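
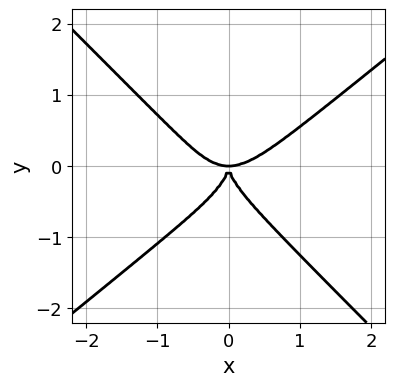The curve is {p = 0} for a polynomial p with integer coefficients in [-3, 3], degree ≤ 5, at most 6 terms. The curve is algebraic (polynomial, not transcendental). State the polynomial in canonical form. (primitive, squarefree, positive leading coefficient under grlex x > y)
(a) Degree: the shape is more complex than any degree-3 curve, so deg p = 4.
(b) Against the integer gridlines: one y-axis crossing is at y = 0; one x-axis crossing is at x = 0.
(c) Assembling these constraints gives the stated polynomial.

3*x^4 - x^3*y - 2*x^2*y^2 - 2*y^4 - 3*x^2*y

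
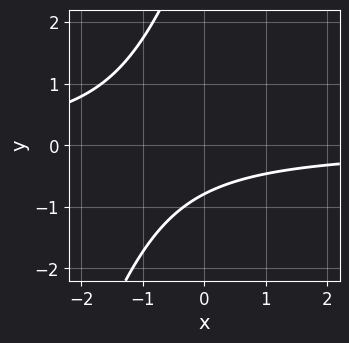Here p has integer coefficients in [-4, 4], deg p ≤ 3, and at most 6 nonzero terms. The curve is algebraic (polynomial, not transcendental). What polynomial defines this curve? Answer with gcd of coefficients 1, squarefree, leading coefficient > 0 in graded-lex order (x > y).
Degree: the shape is more complex than any degree-1 curve, so deg p = 2.
Reading off the gridlines: the curve avoids every integer x-axis point in the box.
Matching integer coefficients to the picture gives p.

3*x*y - y^2 + 3*y + 3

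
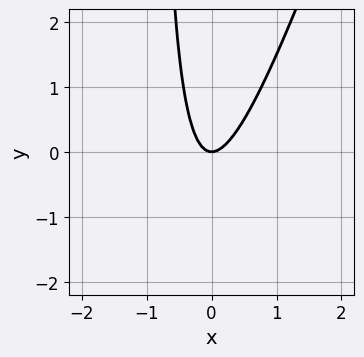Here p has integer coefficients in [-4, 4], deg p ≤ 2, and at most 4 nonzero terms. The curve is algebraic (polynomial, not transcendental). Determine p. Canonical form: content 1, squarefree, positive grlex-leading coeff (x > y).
3*x^2 - x*y - y

First, degree: a generic line meets the curve in up to 2 points, so deg p = 2.
Then, observable constraints: it meets the y-axis at y = 0 (among the integer gridlines); one x-axis crossing is at x = 0.
Finally, putting this together gives p.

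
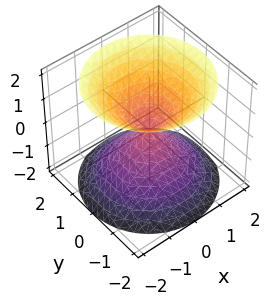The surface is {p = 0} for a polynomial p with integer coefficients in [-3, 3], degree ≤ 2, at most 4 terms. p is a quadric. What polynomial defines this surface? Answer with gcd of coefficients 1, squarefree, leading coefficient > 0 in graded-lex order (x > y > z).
First, I count 2 distinct pieces.
Next, degree: two nappes meeting at a single point; a quadric, so deg p = 2.
Then, symmetry: the surface is invariant under rotation about z: p = q(x² + y², z); mirror symmetry z ↦ −z ⇒ only even powers of z.
Then, checking where it meets the axes: one x-axis crossing is at x = 0; a circular section at z = -1 has radius exactly 1.
Finally, the integer polynomial consistent with all of this is the stated p.

x^2 + y^2 - z^2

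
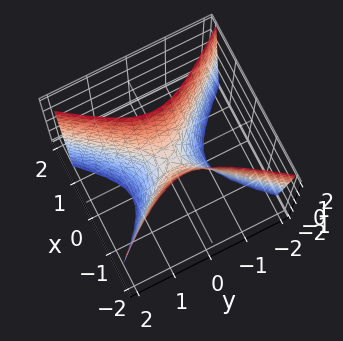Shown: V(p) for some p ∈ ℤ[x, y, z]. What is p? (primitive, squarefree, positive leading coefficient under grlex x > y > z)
3*x^2 - 2*y^2 - z

(a) deg p = 2. A hyperbolic paraboloid; a quadric.
(b) Symmetries: mirror symmetry x ↦ −x ⇒ only even powers of x; it's symmetric under y → −y, forcing even powers of y.
(c) From the visible intercepts: it crosses the x-axis at the gridline x = 0; one y-axis crossing is at y = 0; one z-axis crossing is at z = 0.
(d) Putting this together gives p.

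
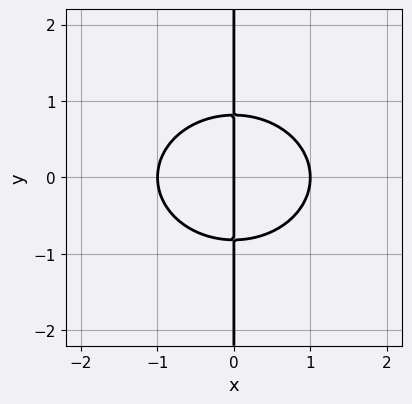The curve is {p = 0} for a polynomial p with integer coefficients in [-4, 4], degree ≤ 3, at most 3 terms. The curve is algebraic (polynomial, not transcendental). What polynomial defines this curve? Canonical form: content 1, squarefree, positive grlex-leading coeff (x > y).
1. deg p = 3. No degree-2 curve has this shape.
2. Symmetries: it's symmetric under y → −y, forcing even powers of y.
3. Observable constraints: every point of the y-axis in the box is on the curve; among the integer gridlines, it crosses the x-axis at x ∈ {-1, 0, 1}.
4. The integer polynomial consistent with all of this is the stated p.

2*x^3 + 3*x*y^2 - 2*x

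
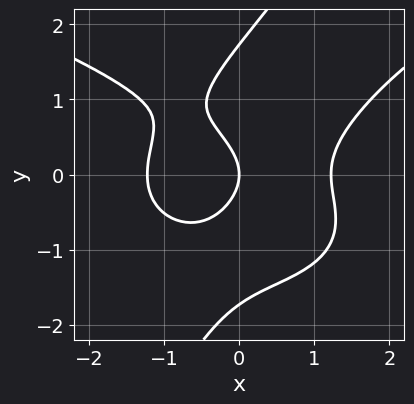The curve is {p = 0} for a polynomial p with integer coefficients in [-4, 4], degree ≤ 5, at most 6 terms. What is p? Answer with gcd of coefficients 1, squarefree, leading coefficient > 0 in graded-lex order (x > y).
2*x*y^3 - y^4 - 2*x^3 + 3*y^2 + 3*x

(a) The degree is 4 — the shape is more complex than any degree-3 curve.
(b) Against the integer gridlines: it meets the x-axis at x = 0 (among the integer gridlines); it crosses the y-axis at the gridline y = 0.
(c) Together with the visible shape, these determine p as stated.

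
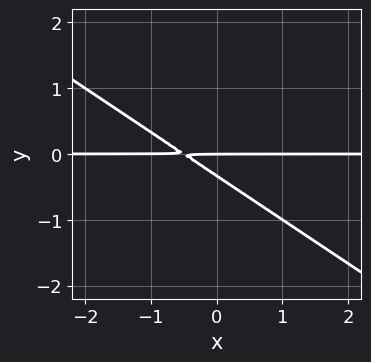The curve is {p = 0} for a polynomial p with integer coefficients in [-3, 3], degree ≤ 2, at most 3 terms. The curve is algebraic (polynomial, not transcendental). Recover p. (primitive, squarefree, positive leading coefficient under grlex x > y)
First, degree: a generic line meets the curve in up to 2 points, so deg p = 2.
Then, from the axis intercepts and sections: the visible x-axis segment lies entirely on the curve; it crosses the y-axis at the gridline y = 0.
Finally, the integer polynomial consistent with all of this is the stated p.

2*x*y + 3*y^2 + y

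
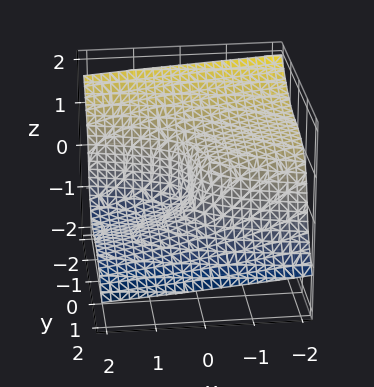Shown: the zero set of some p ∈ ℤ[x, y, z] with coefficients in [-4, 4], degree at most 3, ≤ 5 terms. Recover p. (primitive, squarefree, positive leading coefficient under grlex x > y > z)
2*y^3 + y^2*z + 3*z^3 + y*z + 2*x

1. deg p = 3. A generic line meets the surface in up to 3 points.
2. Checking where it meets the axes: it crosses the y-axis at the gridline y = 0; one z-axis crossing is at z = 0.
3. Fitting integer coefficients to these (and the overall shape) gives p.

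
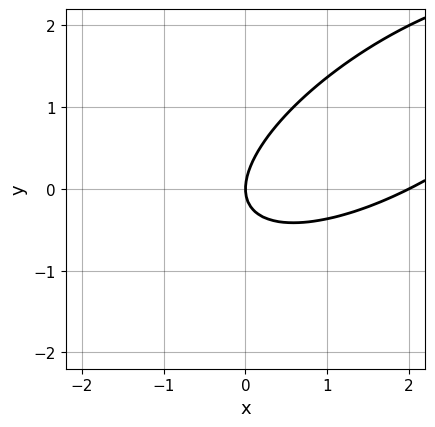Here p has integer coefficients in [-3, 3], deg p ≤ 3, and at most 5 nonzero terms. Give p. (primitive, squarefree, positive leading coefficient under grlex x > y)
x^2 - 2*x*y + 2*y^2 - 2*x

(a) The degree is 2 — a generic line meets the curve in up to 2 points.
(b) Observable constraints: it crosses the y-axis at the gridline y = 0; the x-axis gridline crossings are at x ∈ {0, 2}.
(c) The integer polynomial consistent with all of this is the stated p.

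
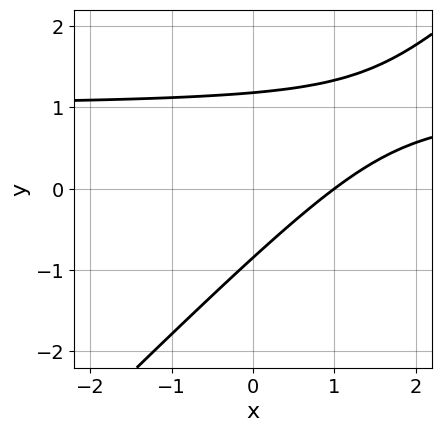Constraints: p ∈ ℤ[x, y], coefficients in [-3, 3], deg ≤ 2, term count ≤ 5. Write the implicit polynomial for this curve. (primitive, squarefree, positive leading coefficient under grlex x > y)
3*x*y - 3*y^2 - 3*x + y + 3

(a) Degree: the shape is more complex than any degree-1 curve, so deg p = 2.
(b) From the visible intercepts: it meets the x-axis at x = 1 (among the integer gridlines).
(c) Putting this together gives p.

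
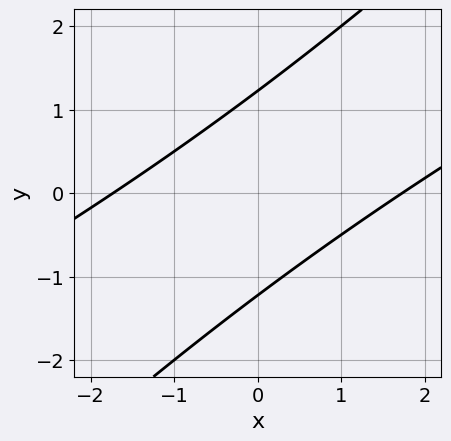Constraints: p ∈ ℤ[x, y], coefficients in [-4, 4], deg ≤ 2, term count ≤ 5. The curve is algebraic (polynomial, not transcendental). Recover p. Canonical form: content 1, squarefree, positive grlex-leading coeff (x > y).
(a) deg p = 2. A generic line meets the curve in up to 2 points.
(b) Putting this together gives p.

x^2 - 3*x*y + 2*y^2 - 3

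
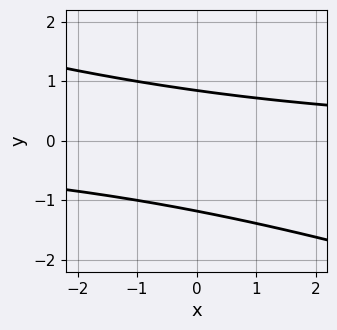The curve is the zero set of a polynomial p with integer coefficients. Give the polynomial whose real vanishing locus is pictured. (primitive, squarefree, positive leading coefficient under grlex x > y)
Degree: the shape is more complex than any degree-1 curve, so deg p = 2.
Observable constraints: it misses every integer gridline on the x-axis.
Fitting integer coefficients to these (and the overall shape) gives p.

x*y + 3*y^2 + y - 3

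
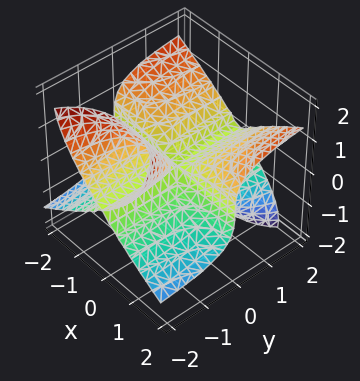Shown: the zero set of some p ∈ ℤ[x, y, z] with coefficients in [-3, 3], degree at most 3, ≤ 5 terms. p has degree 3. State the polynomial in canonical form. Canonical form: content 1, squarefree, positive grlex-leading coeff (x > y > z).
2*x^2*y - 3*y*z^2 - 2*z^3

First, degree: a generic line meets the surface in up to 3 points, so deg p = 3.
Then, reading off the gridlines: every point of the y-axis in the box is on the surface; one z-axis crossing is at z = 0; the visible x-axis segment lies entirely on the surface.
Finally, putting this together gives p.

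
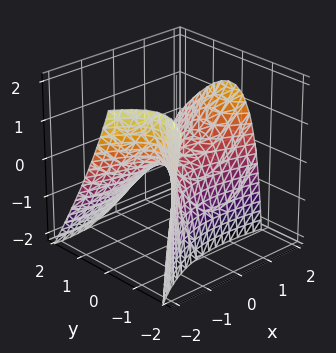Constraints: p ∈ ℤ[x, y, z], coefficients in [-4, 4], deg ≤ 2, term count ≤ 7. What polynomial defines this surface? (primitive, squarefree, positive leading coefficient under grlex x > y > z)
Degree: no degree-1 surface has this shape, so deg p = 2.
From the axis intercepts and sections: one z-axis crossing is at z = 0; it meets the y-axis at y = 0 (among the integer gridlines); it crosses the x-axis at the gridline x = 0.
Assembling these constraints gives the stated polynomial.

x^2 + 2*x*y - 3*y^2 - 2*y*z - 3*z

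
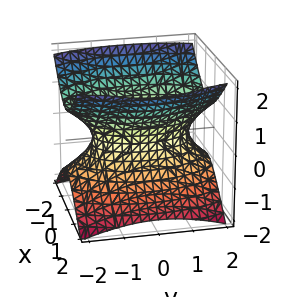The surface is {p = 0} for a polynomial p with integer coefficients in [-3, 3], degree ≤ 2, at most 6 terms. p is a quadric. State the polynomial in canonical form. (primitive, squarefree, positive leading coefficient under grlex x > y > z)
3*x^2 + y^2 - 3*z^2 - 2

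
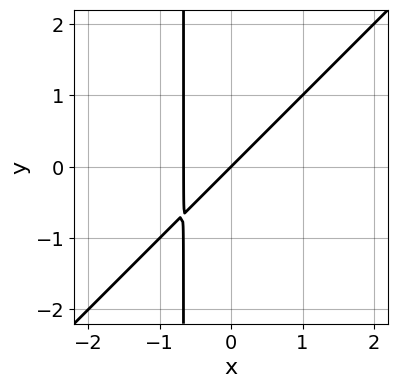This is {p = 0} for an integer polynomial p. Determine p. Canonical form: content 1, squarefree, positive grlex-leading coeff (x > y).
First, degree: no degree-1 curve has this shape, so deg p = 2.
Then, reading off the gridlines: it meets the y-axis at y = 0 (among the integer gridlines); one x-axis crossing is at x = 0.
Finally, fitting integer coefficients to these (and the overall shape) gives p.

3*x^2 - 3*x*y + 2*x - 2*y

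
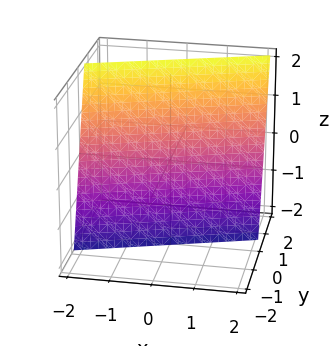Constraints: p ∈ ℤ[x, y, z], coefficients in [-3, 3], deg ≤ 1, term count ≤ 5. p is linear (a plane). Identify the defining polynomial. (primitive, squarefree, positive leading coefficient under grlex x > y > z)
(a) deg p = 1. Every cross-section is a straight line — this is a plane.
(b) From the axis intercepts and sections: it meets the x-axis at x = -2 (among the integer gridlines); it crosses the z-axis at the gridline z = -2.
(c) Together with the visible shape, these determine p as stated.

x - 3*y + z + 2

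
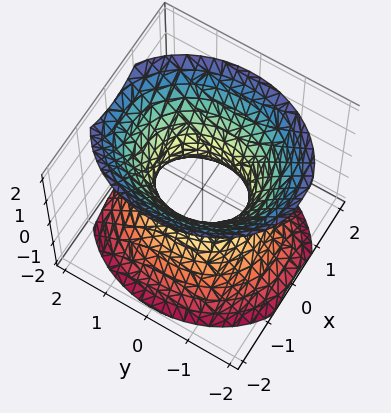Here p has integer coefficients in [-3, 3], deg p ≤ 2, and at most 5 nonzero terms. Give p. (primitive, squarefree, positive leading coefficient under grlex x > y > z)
3*x^2 + 2*y^2 - 2*z^2 - 2

deg p = 2.
Symmetries: the x ↦ −x reflection is a symmetry, so x appears only in even powers; it's symmetric under y → −y, forcing even powers of y; mirror symmetry z ↦ −z ⇒ only even powers of z.
Reading off the gridlines: it misses every integer gridline on the z-axis; among the integer gridlines, it crosses the y-axis at y ∈ {-1, 1}.
These observations pin down the coefficients.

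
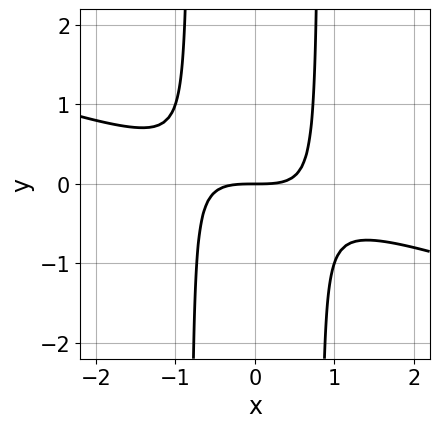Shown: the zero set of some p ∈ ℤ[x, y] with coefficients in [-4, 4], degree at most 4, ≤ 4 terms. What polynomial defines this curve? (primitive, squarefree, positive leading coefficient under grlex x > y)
Degree: a generic line meets the curve in up to 3 points, so deg p = 3.
From the visible intercepts: it crosses the y-axis at the gridline y = 0; it meets the x-axis at x = 0 (among the integer gridlines).
These observations pin down the coefficients.

x^3 + 3*x^2*y - 2*y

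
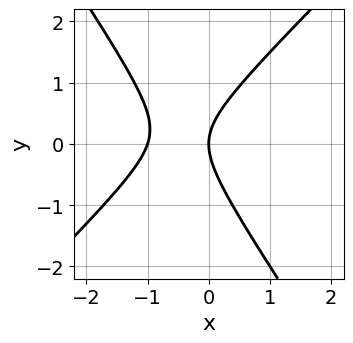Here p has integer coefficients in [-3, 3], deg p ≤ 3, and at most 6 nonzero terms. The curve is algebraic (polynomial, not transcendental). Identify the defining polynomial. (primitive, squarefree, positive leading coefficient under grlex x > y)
3*x^2 - x*y - 2*y^2 + 3*x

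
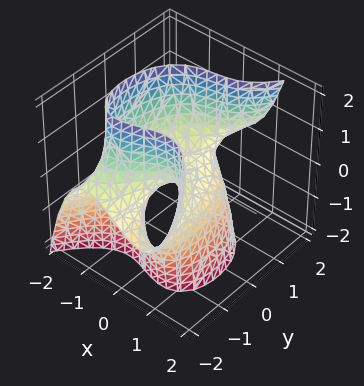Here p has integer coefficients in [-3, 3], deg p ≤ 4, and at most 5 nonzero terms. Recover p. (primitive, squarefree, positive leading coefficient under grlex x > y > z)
deg p = 3.
From the visible intercepts: it crosses the x-axis at the gridline x = 0; the visible y-axis segment lies entirely on the surface; it crosses the z-axis at the gridline z = 0.
Putting this together gives p.

3*x^3 - 2*y^2*z + 2*x*y - x + 3*z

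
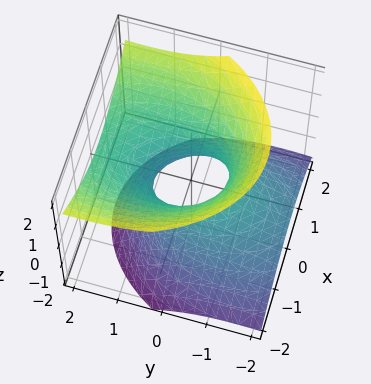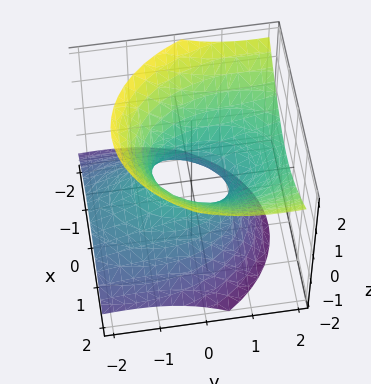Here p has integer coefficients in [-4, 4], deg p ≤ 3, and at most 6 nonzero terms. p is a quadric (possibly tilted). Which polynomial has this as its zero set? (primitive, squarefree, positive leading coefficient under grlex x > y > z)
2*x^2 + y^2 - 2*y*z - 2*z^2 - 1

Degree: a generic line meets the surface in up to 2 points, so deg p = 2.
From the axis intercepts and sections: among the integer gridlines, it crosses the y-axis at y ∈ {-1, 1}; the surface avoids every integer z-axis point in the box.
Solving for integer coefficients yields p as stated.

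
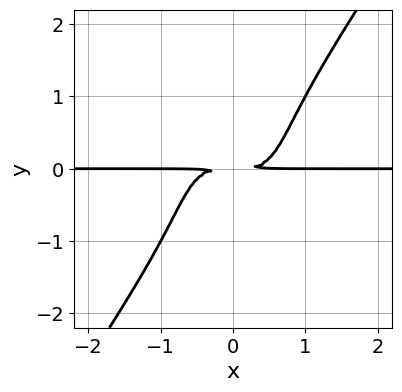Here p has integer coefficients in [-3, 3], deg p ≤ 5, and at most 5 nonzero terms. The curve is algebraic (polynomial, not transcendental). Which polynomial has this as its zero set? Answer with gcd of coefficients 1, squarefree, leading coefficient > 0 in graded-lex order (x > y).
3*x^3*y + 2*x^2*y^2 - 2*y^4 - 3*y^2

First, deg p = 4.
Then, reading off the gridlines: every point of the x-axis in the box is on the curve.
Finally, these observations pin down the coefficients.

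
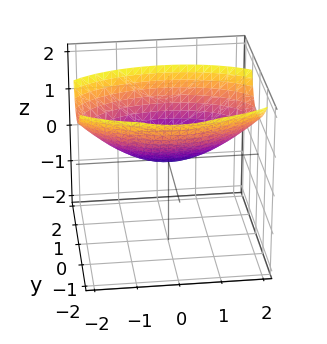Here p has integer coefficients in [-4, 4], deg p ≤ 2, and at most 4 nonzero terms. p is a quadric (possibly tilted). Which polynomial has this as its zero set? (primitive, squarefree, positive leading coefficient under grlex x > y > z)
x^2 + 3*y^2 + 2*y*z - 3*z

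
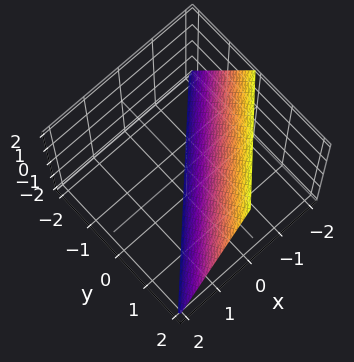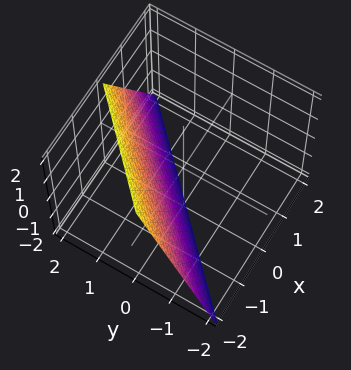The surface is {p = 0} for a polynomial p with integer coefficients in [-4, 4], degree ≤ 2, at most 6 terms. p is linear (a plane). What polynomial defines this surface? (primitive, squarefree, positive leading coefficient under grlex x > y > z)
(a) The degree is 1 — every cross-section is a straight line — this is a plane.
(b) Observable constraints: one x-axis crossing is at x = -1; one y-axis crossing is at y = 1; it crosses the z-axis at the gridline z = -2.
(c) Matching integer coefficients to the picture gives p.

2*x - 2*y + z + 2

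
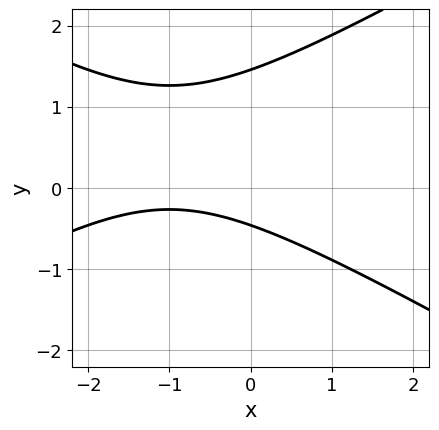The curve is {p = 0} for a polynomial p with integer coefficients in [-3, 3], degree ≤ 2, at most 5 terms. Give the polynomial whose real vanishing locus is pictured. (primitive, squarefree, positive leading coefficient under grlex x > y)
x^2 - 3*y^2 + 2*x + 3*y + 2

Degree: the shape is more complex than any degree-1 curve, so deg p = 2.
Observable constraints: the curve avoids every integer x-axis point in the box.
Together with the visible shape, these determine p as stated.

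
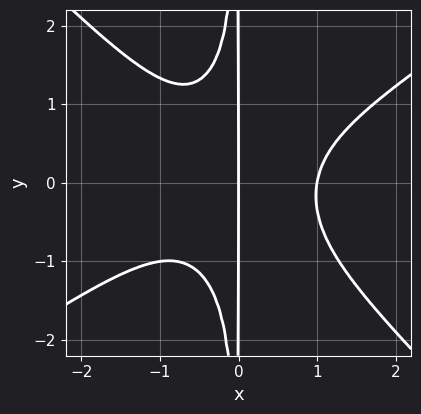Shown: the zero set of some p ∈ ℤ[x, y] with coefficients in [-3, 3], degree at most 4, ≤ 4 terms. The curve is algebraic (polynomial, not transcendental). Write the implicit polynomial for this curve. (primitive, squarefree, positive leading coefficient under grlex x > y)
2*x^4 - x^3*y - 3*x^2*y^2 - 2*x

1. Degree: a generic line meets the curve in up to 4 points, so deg p = 4.
2. From the visible intercepts: the x-axis gridline crossings are at x ∈ {0, 1}; every point of the y-axis in the box is on the curve.
3. Fitting integer coefficients to these (and the overall shape) gives p.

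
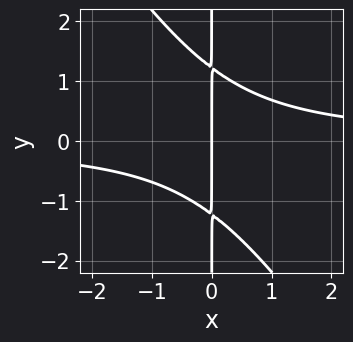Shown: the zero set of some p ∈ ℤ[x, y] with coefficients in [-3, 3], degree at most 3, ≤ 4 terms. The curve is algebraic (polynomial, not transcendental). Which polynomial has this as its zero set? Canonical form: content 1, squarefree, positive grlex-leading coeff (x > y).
3*x^2*y + 2*x*y^2 - 3*x

1. deg p = 3. The shape is more complex than any degree-2 curve.
2. Reading off the gridlines: every point of the y-axis in the box is on the curve; one x-axis crossing is at x = 0.
3. Assembling these constraints gives the stated polynomial.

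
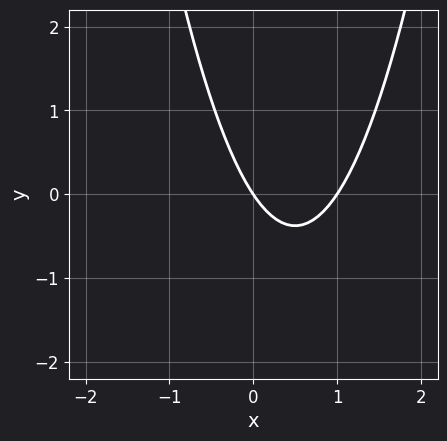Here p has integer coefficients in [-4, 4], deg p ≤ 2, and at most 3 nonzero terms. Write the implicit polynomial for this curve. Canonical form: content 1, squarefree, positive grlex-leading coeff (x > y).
3*x^2 - 3*x - 2*y

The degree is 2 — no degree-1 curve has this shape.
Checking where it meets the axes: it crosses the y-axis at the gridline y = 0; among the integer gridlines, it crosses the x-axis at x ∈ {0, 1}.
The integer polynomial consistent with all of this is the stated p.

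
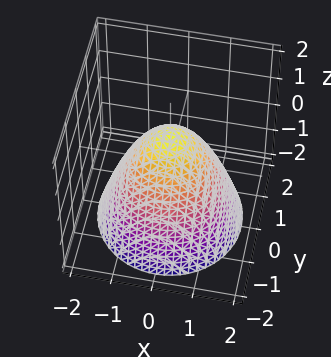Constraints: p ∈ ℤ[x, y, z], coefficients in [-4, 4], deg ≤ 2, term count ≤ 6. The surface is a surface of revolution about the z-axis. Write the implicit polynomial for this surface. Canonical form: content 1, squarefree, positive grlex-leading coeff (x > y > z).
(a) The degree is 2 — no degree-1 surface has this shape.
(b) Symmetries: every cross-section ⟂ z is a circle, so x, y appear only via x² + y².
(c) Reading off the gridlines: a circular section at z = 0 has radius exactly 1; the y-axis gridline crossings are at y ∈ {-1, 1}.
(d) Matching integer coefficients to the picture gives p. Check: (1, 0, 0) on the x-axis lies on the surface, and p(1, 0, 0) = 0. ✓

x^2 + y^2 + z - 1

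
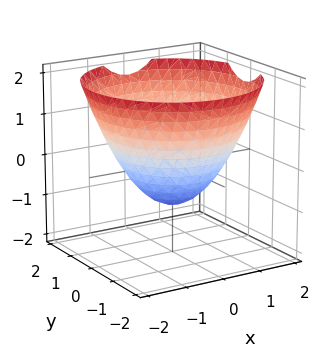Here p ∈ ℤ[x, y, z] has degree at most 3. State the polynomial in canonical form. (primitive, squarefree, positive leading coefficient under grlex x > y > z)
First, degree: a generic line meets the surface in up to 2 points, so deg p = 2.
Then, symmetry: the surface is invariant under rotation about z: p = q(x² + y², z).
Next, from the axis intercepts and sections: it crosses the z-axis at the gridline z = -1; a circular section at z = 0 has radius between 1 and 2.
Finally, these observations pin down the coefficients.

2*x^2 + 2*y^2 - 3*z - 3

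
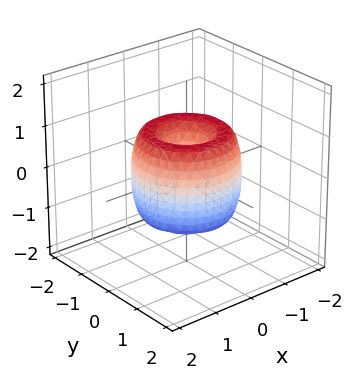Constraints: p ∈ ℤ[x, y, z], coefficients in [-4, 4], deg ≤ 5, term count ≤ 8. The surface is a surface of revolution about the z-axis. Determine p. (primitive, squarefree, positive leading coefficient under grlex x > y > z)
2*x^4 + 4*x^2*y^2 + 2*y^4 - 3*x^2 - 3*y^2 + z^2

First, deg p = 4.
Then, symmetry: the surface is invariant under rotation about z: p = q(x² + y², z).
Then, reading off the gridlines: a circular section at z = 1 has radius between 0 and 1; it meets the y-axis at y = 0 (among the integer gridlines).
Finally, solving for integer coefficients yields p as stated.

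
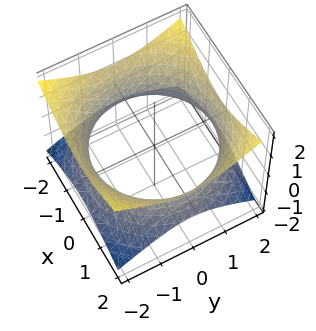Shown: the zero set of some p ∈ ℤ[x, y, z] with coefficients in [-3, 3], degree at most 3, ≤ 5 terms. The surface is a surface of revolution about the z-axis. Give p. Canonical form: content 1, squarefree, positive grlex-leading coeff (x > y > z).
x^2 + y^2 - 2*z^2 - 3

(a) deg p = 2.
(b) Symmetries: rotational symmetry about the z-axis ⇒ p depends on x, y only through x² + y².
(c) From the axis intercepts and sections: a circular section at z = 0 has radius between 1 and 2; it misses every integer gridline on the z-axis.
(d) Putting this together gives p.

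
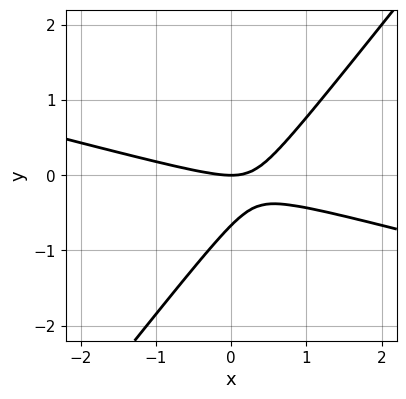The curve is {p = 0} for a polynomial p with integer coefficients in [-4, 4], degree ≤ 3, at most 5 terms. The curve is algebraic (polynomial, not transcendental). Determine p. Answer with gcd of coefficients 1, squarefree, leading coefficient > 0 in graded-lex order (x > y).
Degree: no degree-1 curve has this shape, so deg p = 2.
Against the integer gridlines: it crosses the x-axis at the gridline x = 0; it crosses the y-axis at the gridline y = 0.
Assembling these constraints gives the stated polynomial.

x^2 + 3*x*y - 3*y^2 - 2*y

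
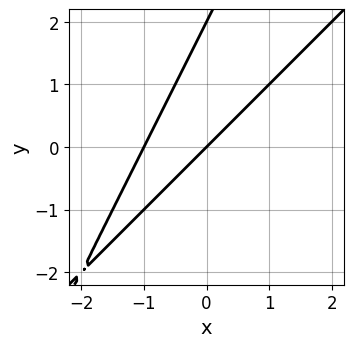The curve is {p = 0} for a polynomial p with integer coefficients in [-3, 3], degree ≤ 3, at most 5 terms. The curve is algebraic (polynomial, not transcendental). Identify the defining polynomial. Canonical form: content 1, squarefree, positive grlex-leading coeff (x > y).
The degree is 2 — a generic line meets the curve in up to 2 points.
Reading off the gridlines: among the integer gridlines, it crosses the y-axis at y ∈ {0, 2}; the x-axis gridline crossings are at x ∈ {-1, 0}.
These observations pin down the coefficients.

2*x^2 - 3*x*y + y^2 + 2*x - 2*y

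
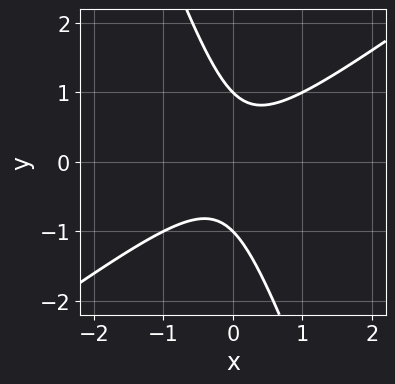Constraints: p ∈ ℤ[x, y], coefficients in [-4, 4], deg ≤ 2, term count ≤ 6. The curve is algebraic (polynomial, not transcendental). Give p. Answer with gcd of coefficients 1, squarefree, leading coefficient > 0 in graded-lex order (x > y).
2*x^2 - 2*x*y - y^2 + 1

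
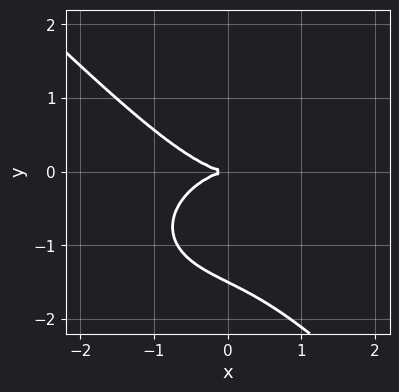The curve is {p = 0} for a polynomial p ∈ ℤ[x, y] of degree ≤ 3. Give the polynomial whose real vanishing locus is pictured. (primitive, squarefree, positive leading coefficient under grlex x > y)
x^3 + x*y^2 + 2*y^3 + 3*y^2

1. deg p = 3. No degree-2 curve has this shape.
2. From the axis intercepts and sections: it crosses the x-axis at the gridline x = 0; it crosses the y-axis at the gridline y = 0.
3. The integer polynomial consistent with all of this is the stated p.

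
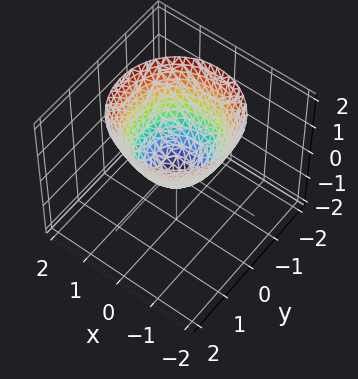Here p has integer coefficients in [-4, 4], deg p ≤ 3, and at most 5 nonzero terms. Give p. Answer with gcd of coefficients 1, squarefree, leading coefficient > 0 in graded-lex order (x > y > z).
3*x^2 + 3*y^2 - 3*z - 1

The degree is 2 — the shape is more complex than any degree-1 surface.
Symmetries: the z-axis is an axis of rotation, so x and y enter only as x² + y².
Observable constraints: a circular section at z = 1 has radius between 1 and 2.
Together with the visible shape, these determine p as stated.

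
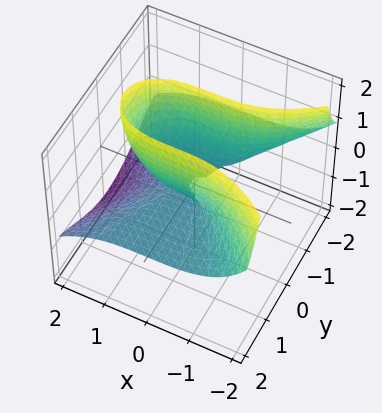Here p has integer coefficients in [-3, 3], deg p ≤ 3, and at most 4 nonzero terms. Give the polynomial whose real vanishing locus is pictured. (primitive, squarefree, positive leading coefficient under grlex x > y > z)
(a) deg p = 3. No degree-2 surface has this shape.
(b) Against the integer gridlines: one z-axis crossing is at z = 0; every point of the y-axis in the box is on the surface.
(c) The integer polynomial consistent with all of this is the stated p.

x^3 + 3*y^2*z + z^3 - 3*z^2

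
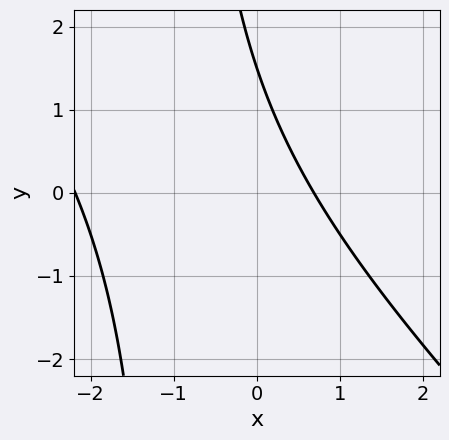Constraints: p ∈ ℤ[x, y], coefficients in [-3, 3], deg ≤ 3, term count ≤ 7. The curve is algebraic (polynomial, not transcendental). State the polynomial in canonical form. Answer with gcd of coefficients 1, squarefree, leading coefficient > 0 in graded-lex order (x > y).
2*x^2 + 2*x*y + 3*x + 2*y - 3

First, deg p = 2. No degree-1 curve has this shape.
Finally, matching integer coefficients to the picture gives p.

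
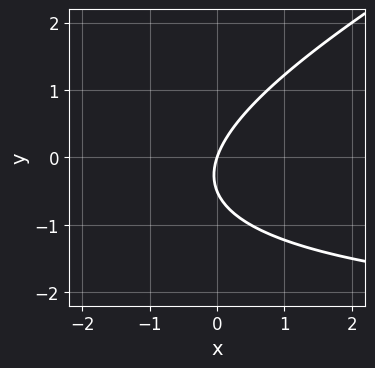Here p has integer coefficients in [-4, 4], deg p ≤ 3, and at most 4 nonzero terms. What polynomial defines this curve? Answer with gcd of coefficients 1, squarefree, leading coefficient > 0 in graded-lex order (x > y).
x*y - 2*y^2 + 3*x - y

Degree: a generic line meets the curve in up to 2 points, so deg p = 2.
Against the integer gridlines: it crosses the x-axis at the gridline x = 0; it meets the y-axis at y = 0 (among the integer gridlines).
Assembling these constraints gives the stated polynomial.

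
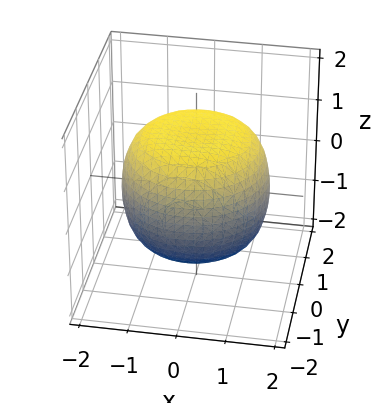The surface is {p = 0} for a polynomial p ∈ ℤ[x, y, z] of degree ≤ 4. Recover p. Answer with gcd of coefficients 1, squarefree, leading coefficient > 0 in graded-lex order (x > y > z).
x^4 + 2*x^2*y^2 + y^4 - x^2 - y^2 + 2*z^2 - 3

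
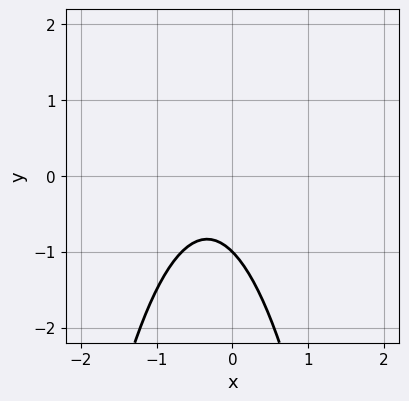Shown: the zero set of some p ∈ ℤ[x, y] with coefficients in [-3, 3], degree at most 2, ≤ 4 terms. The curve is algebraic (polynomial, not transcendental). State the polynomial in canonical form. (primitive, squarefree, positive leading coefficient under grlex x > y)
(a) Degree: a generic line meets the curve in up to 2 points, so deg p = 2.
(b) From the visible intercepts: no x-intercept at any integer in the box; it meets the y-axis at y = -1 (among the integer gridlines).
(c) These observations pin down the coefficients.

3*x^2 + 2*x + 2*y + 2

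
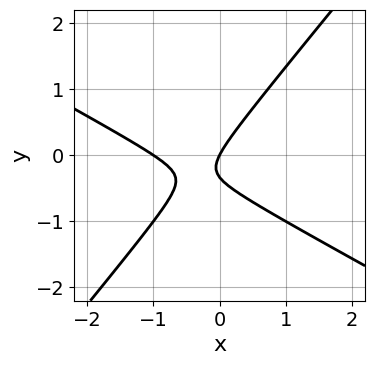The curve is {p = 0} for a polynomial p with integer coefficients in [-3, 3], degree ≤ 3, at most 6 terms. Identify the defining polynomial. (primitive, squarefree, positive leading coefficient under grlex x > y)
2*x^2 + 2*x*y - 3*y^2 + 2*x - y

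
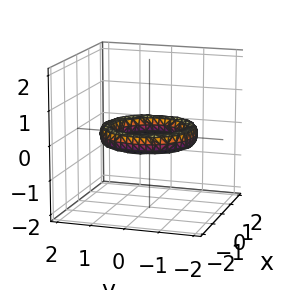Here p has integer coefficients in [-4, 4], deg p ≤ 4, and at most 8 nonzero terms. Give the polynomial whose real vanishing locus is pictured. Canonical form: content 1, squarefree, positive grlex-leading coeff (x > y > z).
x^4 + 2*x^2*y^2 + y^4 - 3*x^2 - 3*y^2 + 3*z^2 + 2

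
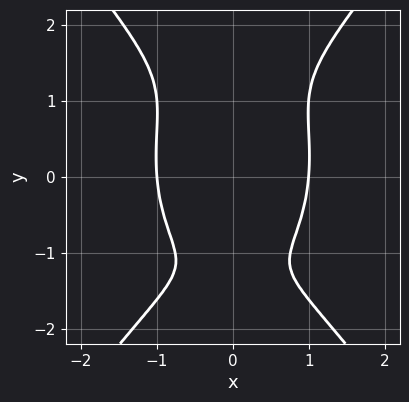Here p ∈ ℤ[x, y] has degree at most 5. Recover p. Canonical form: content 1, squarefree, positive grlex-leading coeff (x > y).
3*x^4 - y^4 + 2*y^2 - y - 3

1. The degree is 4 — a generic line meets the curve in up to 4 points.
2. Symmetries: the x ↦ −x reflection is a symmetry, so x appears only in even powers.
3. Against the integer gridlines: among the integer gridlines, it crosses the x-axis at x ∈ {-1, 1}; no y-intercept at any integer in the box.
4. These observations pin down the coefficients.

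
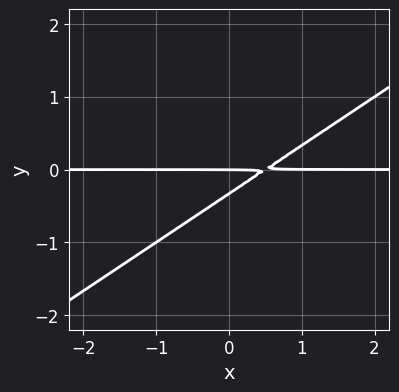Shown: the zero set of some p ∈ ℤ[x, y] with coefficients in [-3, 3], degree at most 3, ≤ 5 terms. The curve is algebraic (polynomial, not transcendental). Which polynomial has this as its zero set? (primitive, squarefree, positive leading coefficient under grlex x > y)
2*x*y - 3*y^2 - y

First, the degree is 2 — the shape is more complex than any degree-1 curve.
Then, from the visible intercepts: it meets the y-axis at y = 0 (among the integer gridlines); the visible x-axis segment lies entirely on the curve.
Finally, matching integer coefficients to the picture gives p.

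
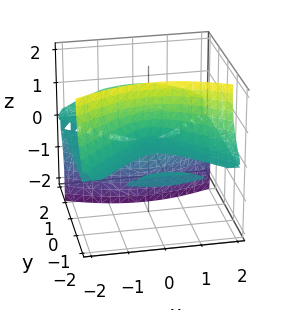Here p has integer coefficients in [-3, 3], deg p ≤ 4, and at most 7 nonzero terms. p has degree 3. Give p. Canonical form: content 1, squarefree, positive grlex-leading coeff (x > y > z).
x^2*z - y^2*z + 3*y*z^2 + z^3 - y*z

(a) The picture has 2 separate pieces. Treating them together as one polynomial.
(b) Degree: a generic line meets the surface in up to 3 points, so deg p = 3.
(c) From the visible intercepts: it crosses the z-axis at the gridline z = 0; every point of the y-axis in the box is on the surface; the visible x-axis segment lies entirely on the surface.
(d) These observations pin down the coefficients.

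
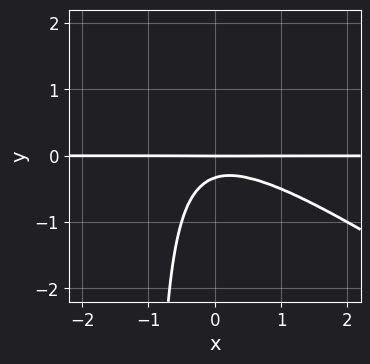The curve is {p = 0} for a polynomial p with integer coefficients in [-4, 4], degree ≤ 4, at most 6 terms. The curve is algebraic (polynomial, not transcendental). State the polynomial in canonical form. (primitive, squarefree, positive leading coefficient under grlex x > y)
2*x^2*y + 3*x*y^2 + 3*y^2 + y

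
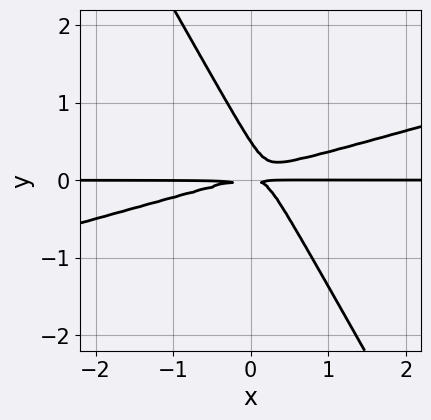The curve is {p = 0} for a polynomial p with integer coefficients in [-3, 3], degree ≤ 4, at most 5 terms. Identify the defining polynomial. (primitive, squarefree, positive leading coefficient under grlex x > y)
(a) Degree: the shape is more complex than any degree-2 curve, so deg p = 3.
(b) Observable constraints: the visible x-axis segment lies entirely on the curve.
(c) The integer polynomial consistent with all of this is the stated p.

x^2*y - 3*x*y^2 - 2*y^3 + y^2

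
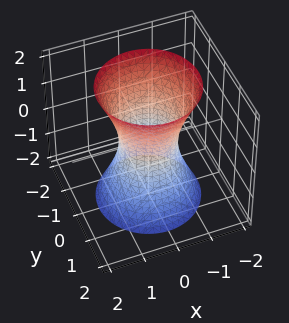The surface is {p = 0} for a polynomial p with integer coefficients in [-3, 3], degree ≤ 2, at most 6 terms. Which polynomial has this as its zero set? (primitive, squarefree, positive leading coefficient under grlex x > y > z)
3*x^2 + 3*y^2 - z^2 - 2

The degree is 2 — a generic line meets the surface in up to 2 points.
Symmetries: rotational symmetry about the z-axis ⇒ p depends on x, y only through x² + y².
Against the integer gridlines: a circular section at z = -2 has radius between 1 and 2; no z-intercept at any integer in the box.
Together with the visible shape, these determine p as stated.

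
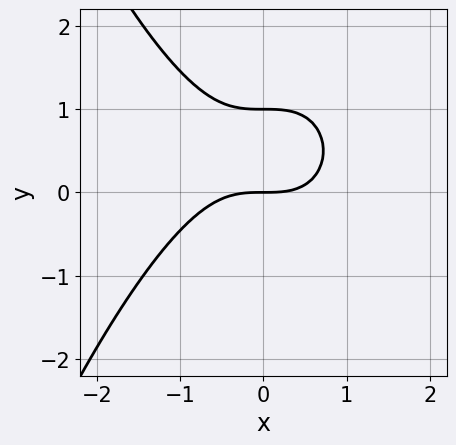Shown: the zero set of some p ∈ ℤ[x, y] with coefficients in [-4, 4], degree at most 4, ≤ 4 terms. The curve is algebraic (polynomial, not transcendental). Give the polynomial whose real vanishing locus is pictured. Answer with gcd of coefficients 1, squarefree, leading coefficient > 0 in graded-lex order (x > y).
The degree is 3 — the shape is more complex than any degree-2 curve.
Against the integer gridlines: it meets the x-axis at x = 0 (among the integer gridlines); among the integer gridlines, it crosses the y-axis at y ∈ {0, 1}.
These observations pin down the coefficients.

2*x^3 + 3*y^2 - 3*y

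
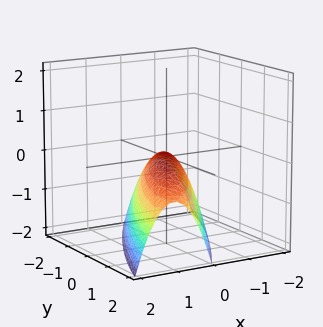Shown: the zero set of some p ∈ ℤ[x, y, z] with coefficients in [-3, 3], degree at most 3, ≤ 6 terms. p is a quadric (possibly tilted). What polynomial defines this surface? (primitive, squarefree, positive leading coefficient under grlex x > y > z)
1. The degree is 2 — the shape is more complex than any degree-1 surface.
2. Reading off the gridlines: it meets the z-axis at z = 0 (among the integer gridlines); it crosses the y-axis at the gridline y = 0; one x-axis crossing is at x = 0.
3. Assembling these constraints gives the stated polynomial.

3*x^2 - 3*x*y + y^2 + 2*z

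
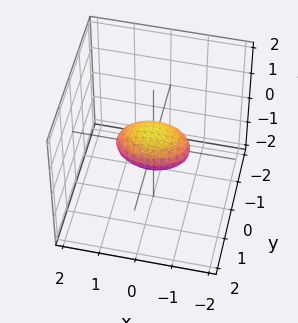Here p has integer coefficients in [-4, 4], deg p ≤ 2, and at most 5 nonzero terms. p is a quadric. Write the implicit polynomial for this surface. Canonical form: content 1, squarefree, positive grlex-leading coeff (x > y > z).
1. Degree: bounded and convex; a quadric, so deg p = 2.
2. Symmetries: the z ↦ −z reflection is a symmetry, so z appears only in even powers; mirror symmetry y ↦ −y ⇒ only even powers of y; mirror symmetry x ↦ −x ⇒ only even powers of x.
3. From the axis intercepts and sections: among the integer gridlines, it crosses the x-axis at x ∈ {-1, 1}.
4. Solving for integer coefficients yields p as stated.

x^2 + 2*y^2 + 3*z^2 - 1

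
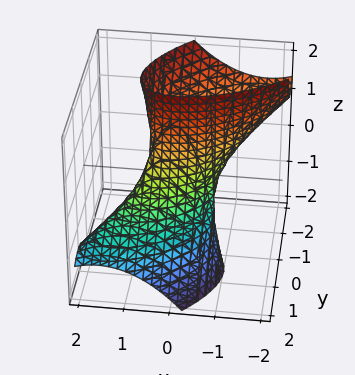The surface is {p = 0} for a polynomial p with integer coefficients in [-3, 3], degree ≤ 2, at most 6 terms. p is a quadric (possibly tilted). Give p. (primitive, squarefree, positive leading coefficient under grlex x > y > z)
2*x^2 - 3*x*y + 3*y^2 + 3*y*z - 1

The degree is 2 — a generic line meets the surface in up to 2 points.
Checking where it meets the axes: it misses every integer gridline on the z-axis.
Solving for integer coefficients yields p as stated.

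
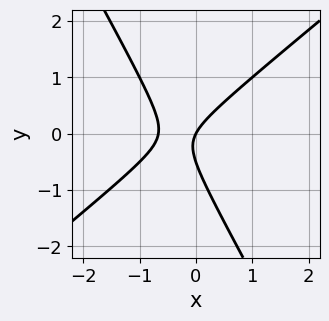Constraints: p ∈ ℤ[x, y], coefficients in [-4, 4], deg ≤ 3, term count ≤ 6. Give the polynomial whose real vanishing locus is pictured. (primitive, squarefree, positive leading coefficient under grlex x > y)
3*x^2 - 2*x*y - 2*y^2 + 2*x - y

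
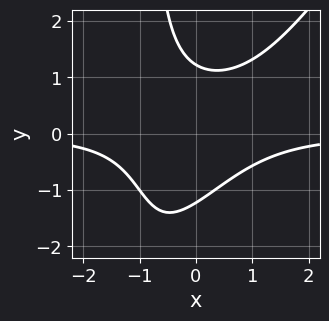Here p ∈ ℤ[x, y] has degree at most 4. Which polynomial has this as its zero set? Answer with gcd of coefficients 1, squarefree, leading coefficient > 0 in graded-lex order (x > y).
3*x^2*y - 2*x*y^2 - 2*y^2 + 3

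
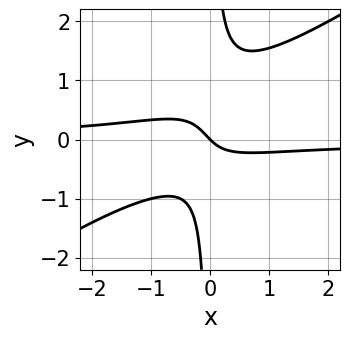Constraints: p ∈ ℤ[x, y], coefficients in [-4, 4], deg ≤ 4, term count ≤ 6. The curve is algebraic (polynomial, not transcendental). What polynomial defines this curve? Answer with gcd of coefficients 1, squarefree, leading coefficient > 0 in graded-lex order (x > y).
2*x^2*y - 3*x*y^2 + x*y + x + y

(a) The degree is 3 — a generic line meets the curve in up to 3 points.
(b) Against the integer gridlines: one x-axis crossing is at x = 0; it meets the y-axis at y = 0 (among the integer gridlines).
(c) These observations pin down the coefficients.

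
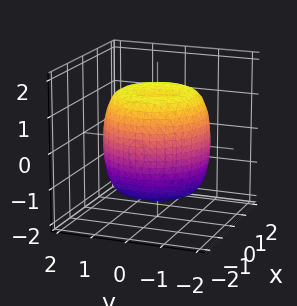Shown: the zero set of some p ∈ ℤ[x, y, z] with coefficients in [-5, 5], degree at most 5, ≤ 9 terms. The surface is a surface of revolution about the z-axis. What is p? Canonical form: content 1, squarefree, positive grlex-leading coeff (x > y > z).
First, deg p = 4. A generic line meets the surface in up to 4 points.
Next, symmetries: the z-axis is an axis of rotation, so x and y enter only as x² + y².
Next, checking where it meets the axes: a circular section at z = 0 has radius between 1 and 2.
Finally, solving for integer coefficients yields p as stated.

2*x^4 + 4*x^2*y^2 + 2*y^4 - 3*x^2 - 3*y^2 + 2*z^2 - 3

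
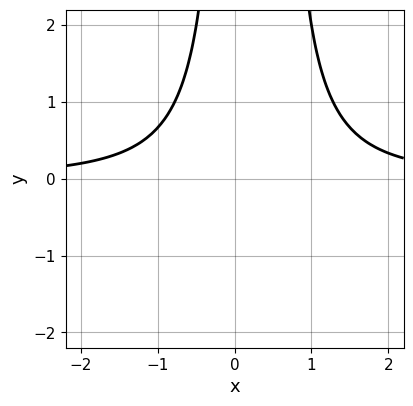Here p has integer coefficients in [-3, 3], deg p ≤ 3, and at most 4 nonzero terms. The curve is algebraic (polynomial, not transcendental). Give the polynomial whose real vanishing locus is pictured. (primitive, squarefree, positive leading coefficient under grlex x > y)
2*x^2*y - x*y - 2

(a) deg p = 3.
(b) From the axis intercepts and sections: it misses every integer gridline on the x-axis; it misses every integer gridline on the y-axis.
(c) These observations pin down the coefficients.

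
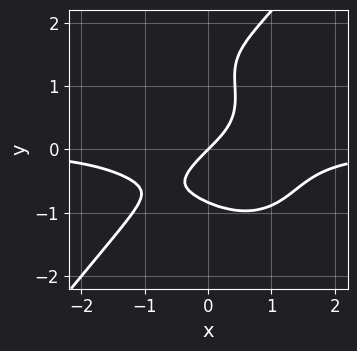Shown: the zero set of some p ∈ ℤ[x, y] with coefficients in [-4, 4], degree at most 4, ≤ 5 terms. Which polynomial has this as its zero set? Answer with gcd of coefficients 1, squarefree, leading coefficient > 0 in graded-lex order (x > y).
(a) The degree is 4 — the shape is more complex than any degree-3 curve.
(b) From the axis intercepts and sections: one y-axis crossing is at y = 0; one x-axis crossing is at x = 0.
(c) Putting this together gives p.

2*x^3*y - y^4 + 2*y^3 + 2*x - 2*y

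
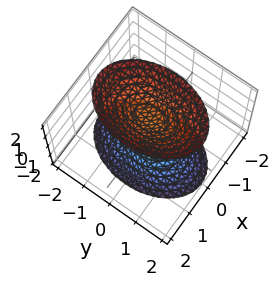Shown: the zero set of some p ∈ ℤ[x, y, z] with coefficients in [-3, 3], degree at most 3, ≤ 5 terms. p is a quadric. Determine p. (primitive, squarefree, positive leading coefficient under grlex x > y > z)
2*x^2 + y^2 - z^2 + 1

First, I count 2 distinct pieces.
Then, the degree is 2 — two separate bowl-shaped sheets opening away from each other; a quadric.
Next, symmetries: the y ↦ −y reflection is a symmetry, so y appears only in even powers; it's symmetric under x → −x, forcing even powers of x; the z ↦ −z reflection is a symmetry, so z appears only in even powers.
Then, checking where it meets the axes: it misses every integer gridline on the y-axis; it misses every integer gridline on the x-axis; among the integer gridlines, it crosses the z-axis at z ∈ {-1, 1}.
Finally, solving for integer coefficients yields p as stated.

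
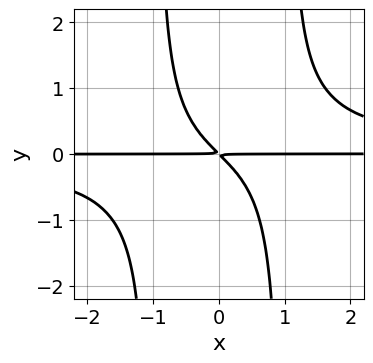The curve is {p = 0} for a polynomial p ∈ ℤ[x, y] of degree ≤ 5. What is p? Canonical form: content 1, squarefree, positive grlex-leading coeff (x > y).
x^2*y^2 - x*y - y^2

The degree is 4 — the shape is more complex than any degree-3 curve.
From the visible intercepts: the visible x-axis segment lies entirely on the curve.
The integer polynomial consistent with all of this is the stated p.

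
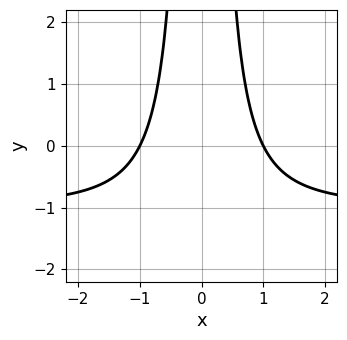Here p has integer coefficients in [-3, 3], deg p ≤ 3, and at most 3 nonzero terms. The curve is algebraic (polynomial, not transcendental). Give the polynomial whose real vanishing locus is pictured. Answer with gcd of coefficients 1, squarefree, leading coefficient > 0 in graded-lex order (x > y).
First, degree: a generic line meets the curve in up to 3 points, so deg p = 3.
Then, symmetries: mirror symmetry x ↦ −x ⇒ only even powers of x.
Then, from the visible intercepts: the x-axis gridline crossings are at x ∈ {-1, 1}; it misses every integer gridline on the y-axis.
Finally, matching integer coefficients to the picture gives p.

x^2*y + x^2 - 1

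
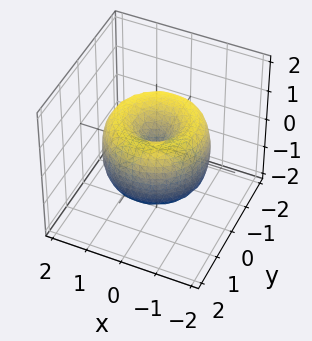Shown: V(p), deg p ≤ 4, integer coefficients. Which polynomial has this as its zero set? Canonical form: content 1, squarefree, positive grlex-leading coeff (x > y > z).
x^4 + 2*x^2*y^2 + y^4 - 2*x^2 - 2*y^2 + z^2

1. deg p = 4. No degree-3 surface has this shape.
2. Symmetry: the surface is invariant under rotation about z: p = q(x² + y², z).
3. Reading off the gridlines: it crosses the y-axis at the gridline y = 0; a circular section at z = 1 has radius exactly 1; it crosses the x-axis at the gridline x = 0.
4. Putting this together gives p.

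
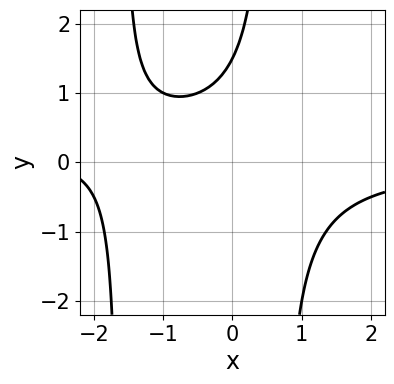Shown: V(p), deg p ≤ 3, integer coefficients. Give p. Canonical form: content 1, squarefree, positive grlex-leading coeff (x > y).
(a) Degree: a generic line meets the curve in up to 3 points, so deg p = 3.
(b) Against the integer gridlines: it misses every integer gridline on the x-axis.
(c) These observations pin down the coefficients.

2*x^2*y + 2*x*y + x - 2*y + 3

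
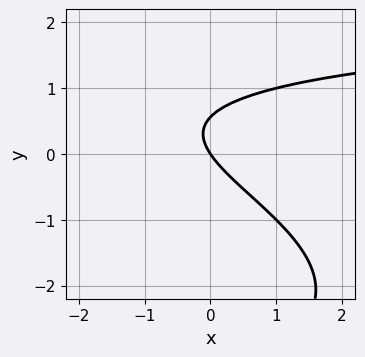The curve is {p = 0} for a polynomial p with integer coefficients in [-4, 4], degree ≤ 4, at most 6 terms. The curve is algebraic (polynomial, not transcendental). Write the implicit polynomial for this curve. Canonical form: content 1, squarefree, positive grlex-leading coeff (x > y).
y^3 + x*y + 3*y^2 - 3*x - 2*y

1. deg p = 3.
2. Reading off the gridlines: it meets the y-axis at y = 0 (among the integer gridlines); one x-axis crossing is at x = 0.
3. The integer polynomial consistent with all of this is the stated p.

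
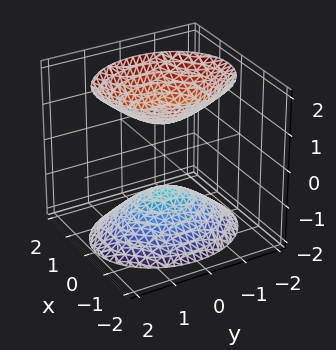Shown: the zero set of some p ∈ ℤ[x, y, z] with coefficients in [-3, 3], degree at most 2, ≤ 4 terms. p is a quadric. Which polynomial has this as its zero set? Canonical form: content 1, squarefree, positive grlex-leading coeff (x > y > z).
3*x^2 + 2*y^2 - 2*z^2 + 2

I count 2 distinct pieces. They look like related sheets of one shape, so recover p as a whole.
The degree is 2 — two sheets facing apart; a quadric.
Symmetries: the y ↦ −y reflection is a symmetry, so y appears only in even powers; the x ↦ −x reflection is a symmetry, so x appears only in even powers; the z ↦ −z reflection is a symmetry, so z appears only in even powers.
Reading off the gridlines: the surface avoids every integer x-axis point in the box; the surface avoids every integer y-axis point in the box.
Assembling these constraints gives the stated polynomial. Check: (0, 0, 1) on the z-axis lies on the surface, and p(0, 0, 1) = 0. ✓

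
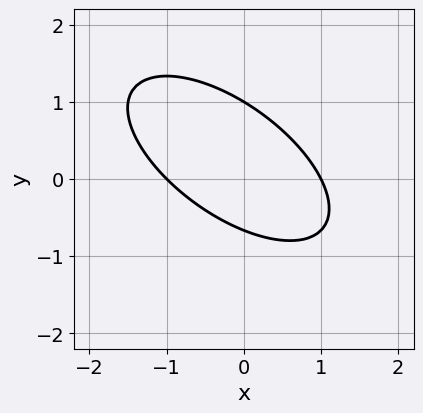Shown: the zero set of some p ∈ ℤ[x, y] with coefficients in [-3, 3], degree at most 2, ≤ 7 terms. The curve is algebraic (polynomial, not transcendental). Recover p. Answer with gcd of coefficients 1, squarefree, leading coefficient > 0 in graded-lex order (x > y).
First, degree: a generic line meets the curve in up to 2 points, so deg p = 2.
Then, from the visible intercepts: one y-axis crossing is at y = 1; among the integer gridlines, it crosses the x-axis at x ∈ {-1, 1}.
Finally, these observations pin down the coefficients.

2*x^2 + 3*x*y + 3*y^2 - y - 2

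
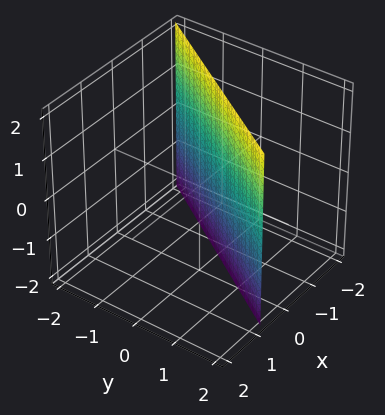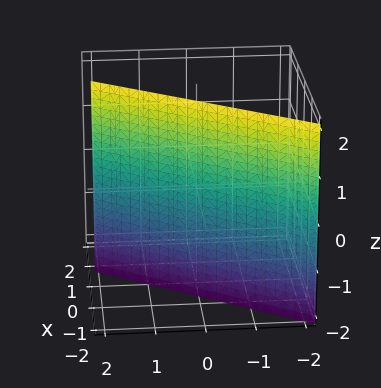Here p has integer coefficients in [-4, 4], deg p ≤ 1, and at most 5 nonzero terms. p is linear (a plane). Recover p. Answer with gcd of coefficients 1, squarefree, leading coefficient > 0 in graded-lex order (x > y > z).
3*x - 2*y + 2

First, degree: the surface is flat (a plane), so deg p = 1.
Then, observable constraints: one y-axis crossing is at y = 1; no z-intercept at any integer in the box.
Finally, the integer polynomial consistent with all of this is the stated p.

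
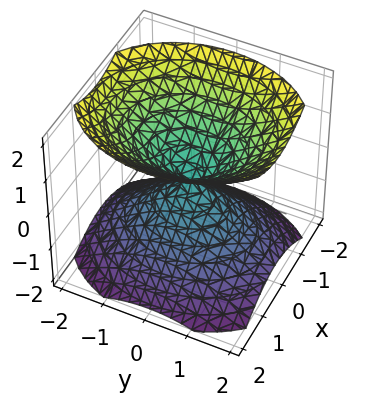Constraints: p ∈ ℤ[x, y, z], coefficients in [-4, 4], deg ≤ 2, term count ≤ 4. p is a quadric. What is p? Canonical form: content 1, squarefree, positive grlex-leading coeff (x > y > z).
3*x^2 + 2*y^2 - 3*z^2

(a) The picture has 2 separate pieces. Treating them together as one polynomial.
(b) The degree is 2 — two nappes meeting at a single point; a quadric.
(c) Symmetries: it's symmetric under y → −y, forcing even powers of y; the z ↦ −z reflection is a symmetry, so z appears only in even powers; the x ↦ −x reflection is a symmetry, so x appears only in even powers.
(d) Against the integer gridlines: it crosses the z-axis at the gridline z = 0; it crosses the x-axis at the gridline x = 0; it crosses the y-axis at the gridline y = 0.
(e) Matching integer coefficients to the picture gives p.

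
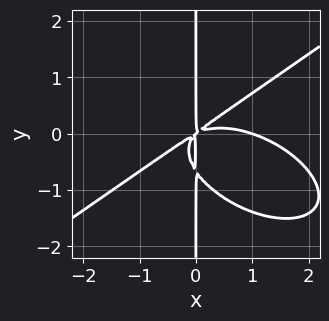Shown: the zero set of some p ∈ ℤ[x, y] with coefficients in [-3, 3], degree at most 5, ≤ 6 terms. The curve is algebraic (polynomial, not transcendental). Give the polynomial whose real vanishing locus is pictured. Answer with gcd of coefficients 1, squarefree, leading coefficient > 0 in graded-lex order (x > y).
First, deg p = 4. No degree-3 curve has this shape.
Next, against the integer gridlines: among the integer gridlines, it crosses the x-axis at x ∈ {0, 1}; the visible y-axis segment lies entirely on the curve.
Finally, the integer polynomial consistent with all of this is the stated p.

x^4 - 3*x*y^3 - x^3 + 3*x^2*y - 2*x*y^2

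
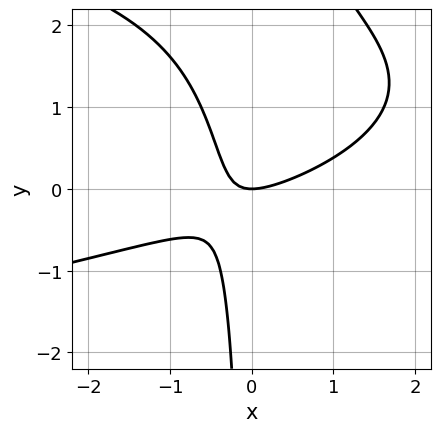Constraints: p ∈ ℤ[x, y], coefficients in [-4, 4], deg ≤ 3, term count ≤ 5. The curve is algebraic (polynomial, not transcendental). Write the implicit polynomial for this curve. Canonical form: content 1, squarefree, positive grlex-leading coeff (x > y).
First, the degree is 3 — the shape is more complex than any degree-2 curve.
Then, against the integer gridlines: one y-axis crossing is at y = 0; it crosses the x-axis at the gridline x = 0.
Finally, matching integer coefficients to the picture gives p.

x*y^2 + x^2 - 2*x*y - y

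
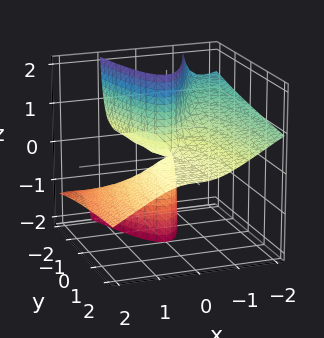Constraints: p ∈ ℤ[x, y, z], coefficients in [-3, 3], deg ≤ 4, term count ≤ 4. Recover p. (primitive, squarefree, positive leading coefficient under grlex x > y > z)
deg p = 3. A generic line meets the surface in up to 3 points.
Against the integer gridlines: every point of the y-axis in the box is on the surface; every point of the z-axis in the box is on the surface; it meets the x-axis at x = 0 (among the integer gridlines).
Matching integer coefficients to the picture gives p.

x^3 + 2*x^2*z + y*z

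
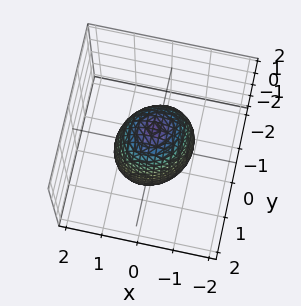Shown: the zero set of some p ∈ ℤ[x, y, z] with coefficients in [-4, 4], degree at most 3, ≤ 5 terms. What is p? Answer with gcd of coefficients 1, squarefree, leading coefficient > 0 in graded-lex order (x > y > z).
First, the degree is 2 — the shape is more complex than any degree-1 surface.
Then, against the integer gridlines: the y-axis gridline crossings are at y ∈ {-1, 1}; the x-axis gridline crossings are at x ∈ {-1, 1}.
Finally, these observations pin down the coefficients.

3*x^2 - x*y + 3*y^2 + z^2 - 3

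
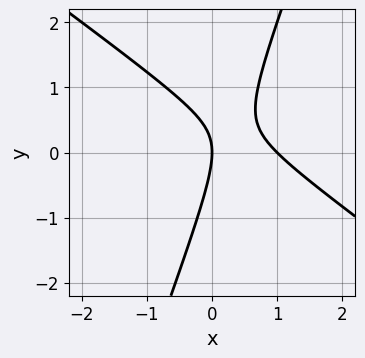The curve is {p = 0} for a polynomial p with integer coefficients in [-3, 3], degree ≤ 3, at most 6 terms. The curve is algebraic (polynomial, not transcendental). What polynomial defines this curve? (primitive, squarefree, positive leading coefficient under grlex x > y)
First, the degree is 2 — the shape is more complex than any degree-1 curve.
Then, observable constraints: it crosses the y-axis at the gridline y = 0; the x-axis gridline crossings are at x ∈ {0, 1}.
Finally, together with the visible shape, these determine p as stated.

2*x^2 + 2*x*y - y^2 - 2*x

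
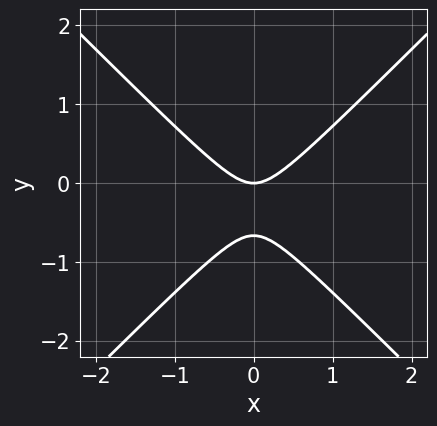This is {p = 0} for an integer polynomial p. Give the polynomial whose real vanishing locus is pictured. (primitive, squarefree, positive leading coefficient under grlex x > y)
3*x^2 - 3*y^2 - 2*y

(a) The degree is 2 — the shape is more complex than any degree-1 curve.
(b) Symmetries: mirror symmetry x ↦ −x ⇒ only even powers of x.
(c) From the axis intercepts and sections: it crosses the y-axis at the gridline y = 0; it meets the x-axis at x = 0 (among the integer gridlines).
(d) Matching integer coefficients to the picture gives p.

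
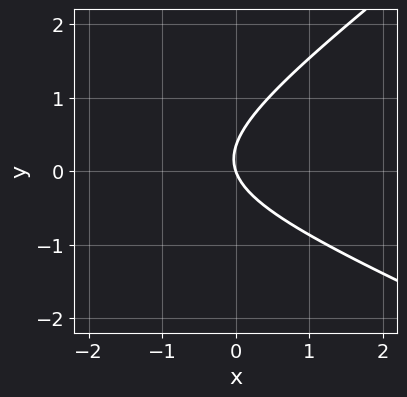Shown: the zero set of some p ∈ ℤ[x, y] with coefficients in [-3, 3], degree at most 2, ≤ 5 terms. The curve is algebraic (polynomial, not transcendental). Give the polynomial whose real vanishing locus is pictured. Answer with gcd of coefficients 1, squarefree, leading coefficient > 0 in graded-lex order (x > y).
1. deg p = 2. A generic line meets the curve in up to 2 points.
2. From the visible intercepts: it meets the x-axis at x = 0 (among the integer gridlines); one y-axis crossing is at y = 0.
3. Fitting integer coefficients to these (and the overall shape) gives p.

x^2 + x*y - 3*y^2 + 3*x + y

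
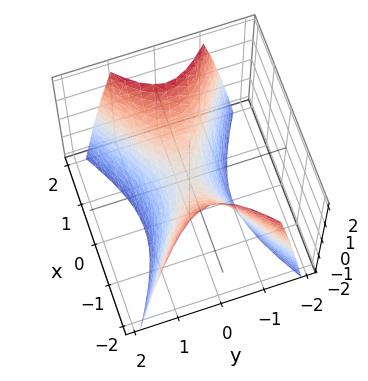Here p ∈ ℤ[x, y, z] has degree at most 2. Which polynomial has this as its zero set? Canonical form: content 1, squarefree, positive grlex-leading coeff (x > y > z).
(a) Degree: a saddle surface; a quadric, so deg p = 2.
(b) Symmetries: the y ↦ −y reflection is a symmetry, so y appears only in even powers; it's symmetric under x → −x, forcing even powers of x.
(c) Observable constraints: one z-axis crossing is at z = 0; it meets the y-axis at y = 0 (among the integer gridlines); one x-axis crossing is at x = 0.
(d) Fitting integer coefficients to these (and the overall shape) gives p.

x^2 - 2*y^2 - z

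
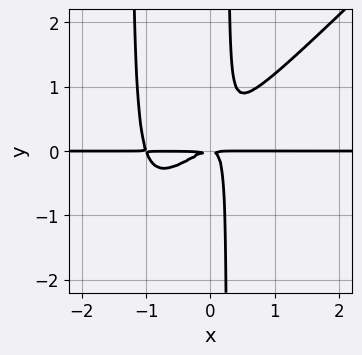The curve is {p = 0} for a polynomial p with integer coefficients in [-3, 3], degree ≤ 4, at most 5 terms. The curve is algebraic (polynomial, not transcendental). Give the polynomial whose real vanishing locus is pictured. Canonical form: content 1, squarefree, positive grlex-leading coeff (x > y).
First, deg p = 4. No degree-3 curve has this shape.
Then, observable constraints: every point of the x-axis in the box is on the curve.
Finally, matching integer coefficients to the picture gives p.

3*x^3*y - 3*x^2*y^2 + 3*x^2*y - 3*x*y^2 + y^2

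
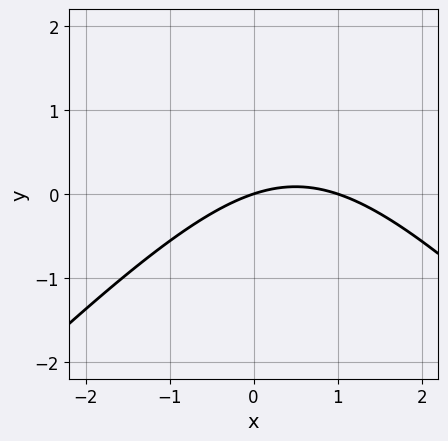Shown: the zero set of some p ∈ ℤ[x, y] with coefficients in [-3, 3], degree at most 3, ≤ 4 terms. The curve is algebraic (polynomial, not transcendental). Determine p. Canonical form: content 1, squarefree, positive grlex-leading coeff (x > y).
First, the degree is 2 — no degree-1 curve has this shape.
Then, from the axis intercepts and sections: it meets the y-axis at y = 0 (among the integer gridlines); among the integer gridlines, it crosses the x-axis at x ∈ {0, 1}.
Finally, solving for integer coefficients yields p as stated.

x^2 - y^2 - x + 3*y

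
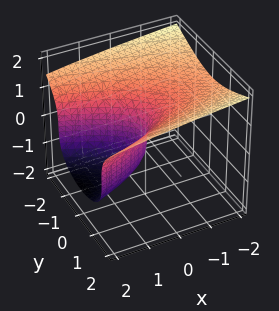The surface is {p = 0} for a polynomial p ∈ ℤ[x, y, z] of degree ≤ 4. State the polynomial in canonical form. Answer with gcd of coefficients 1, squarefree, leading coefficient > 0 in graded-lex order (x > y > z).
z^3 - y^2 + x

The degree is 3 — the shape is more complex than any degree-2 surface.
Reading off the gridlines: it crosses the x-axis at the gridline x = 0; it meets the y-axis at y = 0 (among the integer gridlines); it meets the z-axis at z = 0 (among the integer gridlines).
These observations pin down the coefficients.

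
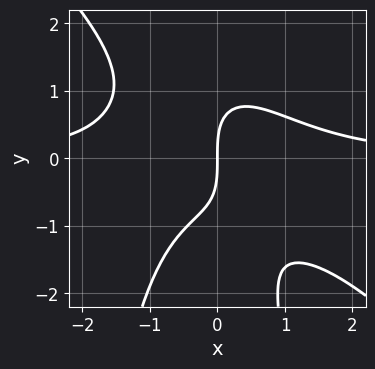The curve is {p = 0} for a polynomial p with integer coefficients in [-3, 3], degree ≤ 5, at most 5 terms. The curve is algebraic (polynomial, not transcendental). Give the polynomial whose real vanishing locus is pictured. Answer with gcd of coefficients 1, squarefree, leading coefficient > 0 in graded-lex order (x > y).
First, the degree is 4 — no degree-3 curve has this shape.
Then, checking where it meets the axes: it crosses the x-axis at the gridline x = 0; it crosses the y-axis at the gridline y = 0.
Finally, fitting integer coefficients to these (and the overall shape) gives p.

2*x^3*y + 2*x^2*y^2 + 2*x*y^2 + y^3 - 3*x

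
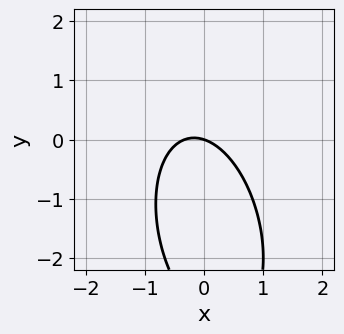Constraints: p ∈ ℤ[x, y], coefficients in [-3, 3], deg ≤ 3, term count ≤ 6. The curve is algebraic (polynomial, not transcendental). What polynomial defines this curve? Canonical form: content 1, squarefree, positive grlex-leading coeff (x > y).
1. deg p = 2.
2. Against the integer gridlines: one y-axis crossing is at y = 0; one x-axis crossing is at x = 0.
3. These observations pin down the coefficients.

3*x^2 + x*y + y^2 + x + 3*y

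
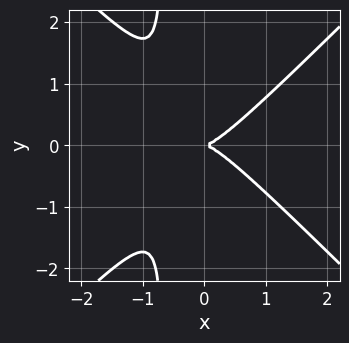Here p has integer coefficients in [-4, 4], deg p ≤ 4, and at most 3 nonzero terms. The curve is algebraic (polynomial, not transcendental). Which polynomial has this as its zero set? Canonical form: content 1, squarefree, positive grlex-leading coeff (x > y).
3*x^3 - 3*x*y^2 - 2*y^2

First, deg p = 3. A generic line meets the curve in up to 3 points.
Next, symmetries: the y ↦ −y reflection is a symmetry, so y appears only in even powers.
Next, against the integer gridlines: one x-axis crossing is at x = 0; one y-axis crossing is at y = 0.
Finally, matching integer coefficients to the picture gives p.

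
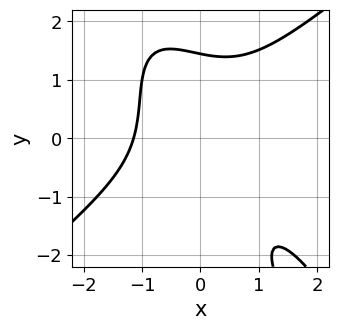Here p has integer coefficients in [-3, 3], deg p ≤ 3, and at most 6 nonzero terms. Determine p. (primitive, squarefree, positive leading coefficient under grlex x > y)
2*x^3 - 2*x*y^2 - y^3 + 2*x*y + 3

First, degree: no degree-2 curve has this shape, so deg p = 3.
Finally, the integer polynomial consistent with all of this is the stated p.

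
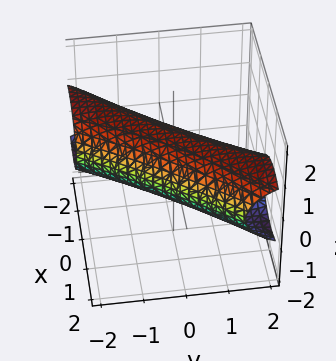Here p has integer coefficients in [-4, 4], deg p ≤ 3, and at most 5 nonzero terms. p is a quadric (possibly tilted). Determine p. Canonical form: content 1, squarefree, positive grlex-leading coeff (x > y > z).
The degree is 2 — the shape is more complex than any degree-1 surface.
From the visible intercepts: the x-axis gridline crossings are at x ∈ {-1, 1}.
Solving for integer coefficients yields p as stated.

2*x^2 - 3*x*y + y^2 + 3*z^2 - 2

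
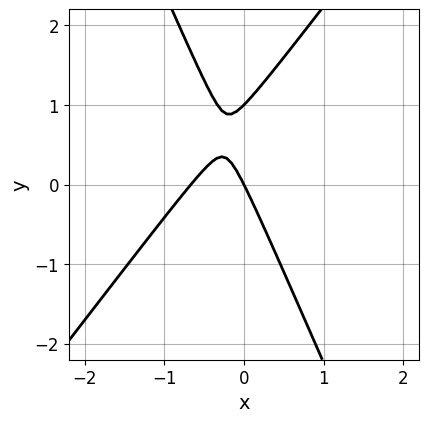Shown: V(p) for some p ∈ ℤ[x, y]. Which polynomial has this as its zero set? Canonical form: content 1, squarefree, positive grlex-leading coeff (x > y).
3*x^2 - x*y - y^2 + 2*x + y

Degree: no degree-1 curve has this shape, so deg p = 2.
Against the integer gridlines: one x-axis crossing is at x = 0; among the integer gridlines, it crosses the y-axis at y ∈ {0, 1}.
Assembling these constraints gives the stated polynomial.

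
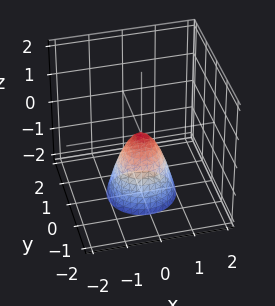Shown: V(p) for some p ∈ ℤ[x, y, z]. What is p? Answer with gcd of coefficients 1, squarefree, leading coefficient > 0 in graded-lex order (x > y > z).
2*x^2 + 2*y^2 + z

First, deg p = 2. A single bowl opening along one axis; a quadric.
Then, symmetries: rotational symmetry about the z-axis ⇒ p depends on x, y only through x² + y².
Then, reading off the gridlines: one y-axis crossing is at y = 0; it crosses the z-axis at the gridline z = 0.
Finally, the integer polynomial consistent with all of this is the stated p.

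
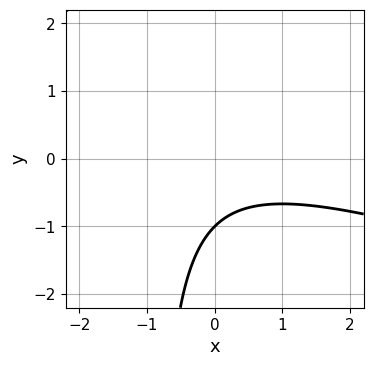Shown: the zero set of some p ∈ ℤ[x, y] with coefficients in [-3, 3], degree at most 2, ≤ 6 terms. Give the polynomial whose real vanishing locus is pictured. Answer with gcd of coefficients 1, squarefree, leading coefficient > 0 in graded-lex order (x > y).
x^2 + 3*x*y + 3*y + 3

First, deg p = 2. The shape is more complex than any degree-1 curve.
Then, observable constraints: it meets the y-axis at y = -1 (among the integer gridlines); the curve avoids every integer x-axis point in the box.
Finally, the integer polynomial consistent with all of this is the stated p.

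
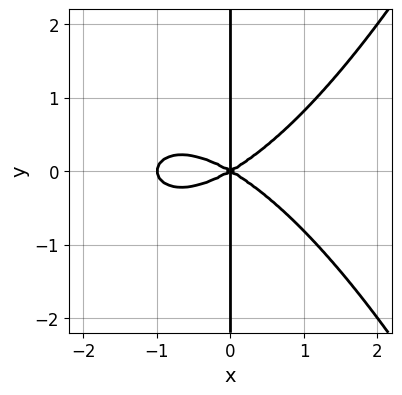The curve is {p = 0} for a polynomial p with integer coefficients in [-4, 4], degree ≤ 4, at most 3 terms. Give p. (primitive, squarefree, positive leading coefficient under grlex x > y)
x^4 + x^3 - 3*x*y^2

(a) Degree: no degree-3 curve has this shape, so deg p = 4.
(b) Symmetries: mirror symmetry y ↦ −y ⇒ only even powers of y.
(c) From the visible intercepts: the visible y-axis segment lies entirely on the curve; the x-axis gridline crossings are at x ∈ {-1, 0}.
(d) Assembling these constraints gives the stated polynomial.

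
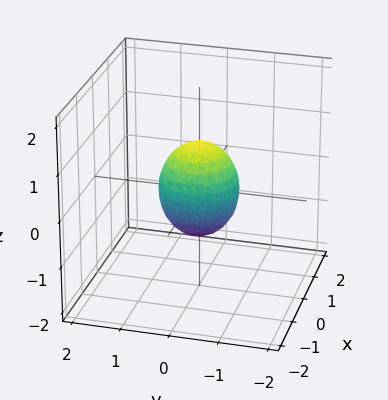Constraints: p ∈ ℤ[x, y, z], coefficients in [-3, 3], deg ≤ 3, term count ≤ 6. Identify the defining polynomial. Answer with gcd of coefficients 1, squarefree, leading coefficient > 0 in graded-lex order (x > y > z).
3*x^2 + 3*y^2 + 2*z^2 - 2

The degree is 2 — a closed, bounded, convex surface; a quadric.
Symmetries: every cross-section ⟂ z is a circle, so x, y appear only via x² + y²; it's symmetric under z → −z, forcing even powers of z.
Reading off the gridlines: among the integer gridlines, it crosses the z-axis at z ∈ {-1, 1}; a circular section at z = 0 has radius between 0 and 1.
Assembling these constraints gives the stated polynomial.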